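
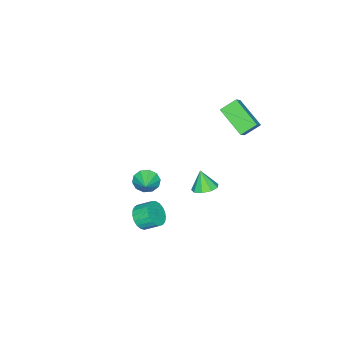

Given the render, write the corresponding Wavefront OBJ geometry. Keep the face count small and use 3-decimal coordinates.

v -4.222 4.262 3.219
v -4.791 2.473 4.204
v -3.57 4.388 3.825
v -4.138 2.599 4.811
v -3.462 3.641 2.529
v -4.03 1.852 3.515
v -2.809 3.767 3.136
v -3.378 1.978 4.121
v -0.917 2.606 -1.016
v -0.461 1.95 -1.201
v -1.143 2.114 0.176
v -0.139 2.35 -0.975
v -0.181 2.869 -0.768
v -0.567 3.266 -0.678
v -1.117 3.354 -0.746
v -1.573 3.092 -0.94
v -1.722 2.603 -1.17
v -1.495 2.115 -1.329
v -0.997 1.857 -1.341
v -2.188 -2.456 -4.198
v -1.649 -2.859 -4.75
v -1.272 -1.884 -3.722
v -1.814 -2.403 -4.982
v -2.121 -1.967 -4.914
v -2.454 -1.718 -4.573
v -2.685 -1.751 -4.089
v -2.726 -2.053 -3.646
v -2.562 -2.51 -3.414
v -2.254 -2.946 -3.482
v -1.921 -3.195 -3.823
v -1.69 -3.161 -4.307
v 2.187 0.261 -2.601
v 2.988 0.29 -2.261
v 2.693 1.148 -1.64
v 1.893 1.119 -1.979
v 3.02 0.508 -2.548
v 2.725 1.367 -1.926
v 2.908 0.684 -2.843
v 2.613 1.542 -2.222
v 2.671 0.786 -3.097
v 2.377 1.645 -2.476
v 2.351 0.798 -3.265
v 2.056 1.656 -2.644
v 2.002 0.717 -3.318
v 1.708 1.575 -2.697
v 1.686 0.557 -3.247
v 1.391 1.415 -2.626
v 1.456 0.346 -3.064
v 1.161 1.204 -2.443
v 1.353 0.12 -2.801
v 1.058 0.978 -2.18
v 1.394 -0.082 -2.504
v 1.099 0.777 -1.882
v 1.572 -0.224 -2.223
v 1.277 0.634 -1.601
v 1.856 -0.283 -2.007
v 1.562 0.576 -1.386
v 2.198 -0.247 -1.894
v 1.904 0.611 -1.273
v 2.538 -0.124 -1.904
v 2.243 0.735 -1.282
v 2.817 0.066 -2.033
v 2.523 0.925 -1.412
f 2 4 1
f 5 2 1
f 1 4 3
f 3 5 1
f 2 8 4
f 6 2 5
f 6 8 2
f 4 8 3
f 7 5 3
f 3 8 7
f 7 6 5
f 8 6 7
f 10 9 12
f 10 12 11
f 12 9 13
f 12 13 11
f 13 9 14
f 13 14 11
f 14 9 15
f 14 15 11
f 15 9 16
f 15 16 11
f 16 9 17
f 16 17 11
f 17 9 18
f 17 18 11
f 18 9 19
f 18 19 11
f 19 9 10
f 19 10 11
f 21 20 23
f 21 23 22
f 23 20 24
f 23 24 22
f 24 20 25
f 24 25 22
f 25 20 26
f 25 26 22
f 26 20 27
f 26 27 22
f 27 20 28
f 27 28 22
f 28 20 29
f 28 29 22
f 29 20 30
f 29 30 22
f 30 20 31
f 30 31 22
f 31 20 21
f 31 21 22
f 33 32 36
f 33 36 34
f 34 36 37
f 34 37 35
f 36 32 38
f 36 38 37
f 37 38 39
f 37 39 35
f 38 32 40
f 38 40 39
f 39 40 41
f 39 41 35
f 40 32 42
f 40 42 41
f 41 42 43
f 41 43 35
f 42 32 44
f 42 44 43
f 43 44 45
f 43 45 35
f 44 32 46
f 44 46 45
f 45 46 47
f 45 47 35
f 46 32 48
f 46 48 47
f 47 48 49
f 47 49 35
f 48 32 50
f 48 50 49
f 49 50 51
f 49 51 35
f 50 32 52
f 50 52 51
f 51 52 53
f 51 53 35
f 52 32 54
f 52 54 53
f 53 54 55
f 53 55 35
f 54 32 56
f 54 56 55
f 55 56 57
f 55 57 35
f 56 32 58
f 56 58 57
f 57 58 59
f 57 59 35
f 58 32 60
f 58 60 59
f 59 60 61
f 59 61 35
f 60 32 62
f 60 62 61
f 61 62 63
f 61 63 35
f 62 32 33
f 62 33 63
f 63 33 34
f 63 34 35



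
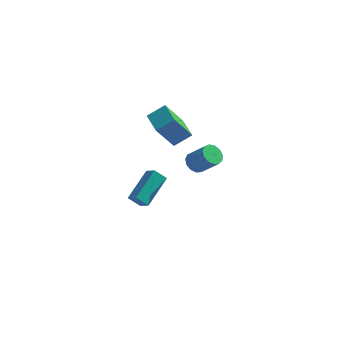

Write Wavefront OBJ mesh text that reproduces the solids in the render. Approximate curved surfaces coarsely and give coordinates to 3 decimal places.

v 0.3 1.415 0.701
v -0.557 0.734 2.434
v -0.462 2.668 0.817
v -1.318 1.987 2.55
v 1.218 1.913 1.35
v 0.362 1.232 3.083
v 0.457 3.166 1.466
v -0.4 2.485 3.199
v 1.004 4.145 -2.959
v 1.496 4.551 -3.292
v 2.549 4.241 -2.114
v 2.056 3.835 -1.781
v 1.292 4.799 -3.044
v 2.344 4.489 -1.866
v 0.996 4.839 -2.77
v 2.049 4.53 -1.592
v 0.703 4.659 -2.555
v 1.756 4.349 -1.377
v 0.505 4.316 -2.468
v 1.558 4.006 -1.29
v 0.466 3.918 -2.538
v 1.518 3.608 -1.36
v 0.597 3.592 -2.741
v 1.65 3.282 -1.563
v 0.857 3.442 -3.013
v 1.91 3.132 -1.835
v 1.164 3.515 -3.268
v 2.217 3.205 -2.09
v 1.42 3.788 -3.425
v 2.473 3.478 -2.247
v 1.544 4.174 -3.434
v 2.597 3.864 -2.256
v -0.602 -4.276 0.997
v 0.036 -2.543 1.888
v -1.141 -3.805 0.468
v -0.503 -2.073 1.358
v 0.043 -4.207 0.402
v 0.681 -2.475 1.292
v -0.496 -3.737 -0.128
v 0.142 -2.004 0.763
f 2 4 1
f 5 2 1
f 1 4 3
f 3 5 1
f 2 8 4
f 6 2 5
f 6 8 2
f 4 8 3
f 7 5 3
f 3 8 7
f 7 6 5
f 8 6 7
f 10 9 13
f 10 13 11
f 11 13 14
f 11 14 12
f 13 9 15
f 13 15 14
f 14 15 16
f 14 16 12
f 15 9 17
f 15 17 16
f 16 17 18
f 16 18 12
f 17 9 19
f 17 19 18
f 18 19 20
f 18 20 12
f 19 9 21
f 19 21 20
f 20 21 22
f 20 22 12
f 21 9 23
f 21 23 22
f 22 23 24
f 22 24 12
f 23 9 25
f 23 25 24
f 24 25 26
f 24 26 12
f 25 9 27
f 25 27 26
f 26 27 28
f 26 28 12
f 27 9 29
f 27 29 28
f 28 29 30
f 28 30 12
f 29 9 31
f 29 31 30
f 30 31 32
f 30 32 12
f 31 9 10
f 31 10 32
f 32 10 11
f 32 11 12
f 34 36 33
f 37 34 33
f 33 36 35
f 35 37 33
f 34 40 36
f 38 34 37
f 38 40 34
f 36 40 35
f 39 37 35
f 35 40 39
f 39 38 37
f 40 38 39



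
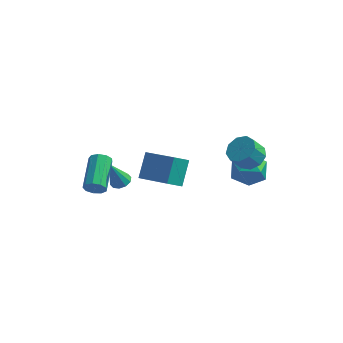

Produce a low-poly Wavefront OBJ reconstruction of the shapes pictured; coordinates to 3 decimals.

v -1.927 1.827 0.482
v -1.563 1.444 0.524
v -2.373 1.553 1.878
v -1.426 1.725 0.622
v -1.481 2.045 0.667
v -1.706 2.281 0.642
v -2.016 2.344 0.555
v -2.292 2.209 0.441
v -2.428 1.928 0.342
v -2.374 1.609 0.297
v -2.148 1.372 0.323
v -1.839 1.309 0.409
v 3.487 4.59 1.287
v 3.978 4.48 0.437
v 3.402 3 1.443
v 3.893 2.89 0.593
v 4.357 3.251 1.388
v 4.409 4.233 1.291
v 2.971 3.247 0.589
v 3.023 4.229 0.492
v 3.659 3.65 0.005
v 4.515 3.653 0.498
v 2.865 3.827 1.382
v 3.721 3.83 1.875
v -2.294 -0.882 2.32
v -2.06 -0.697 1.858
v -2.292 0.988 2.418
v -2.526 0.802 2.88
v -2.432 -0.731 1.809
v -2.663 0.953 2.369
v -2.739 -0.837 2
v -2.97 0.848 2.559
v -2.838 -0.963 2.34
v -3.069 0.721 2.899
v -2.682 -1.052 2.671
v -2.914 0.632 3.23
v -2.345 -1.061 2.838
v -2.577 0.623 3.397
v -1.984 -0.987 2.762
v -2.216 0.698 3.322
v -1.768 -0.863 2.48
v -2 0.821 3.04
v -1.798 -0.749 2.123
v -2.03 0.936 2.683
v 3.841 3.528 2.153
v 4.541 3.387 2.467
v 4.099 3.011 3.282
v 3.399 3.152 2.967
v 4.375 3.876 2.603
v 3.933 3.499 3.417
v 3.959 4.202 2.528
v 3.517 3.825 3.343
v 3.488 4.213 2.278
v 3.046 3.836 3.092
v 3.182 3.903 1.969
v 2.74 3.527 2.783
v 3.185 3.418 1.746
v 2.743 3.042 2.56
v 3.494 2.985 1.713
v 3.052 2.609 2.528
v 3.966 2.806 1.887
v 3.524 2.429 2.701
v 4.379 2.965 2.184
v 3.937 2.588 2.999
v 1.029 -0.839 3.462
v 1.084 0.143 4.458
v -0.53 0.025 2.696
v -0.475 1.007 3.693
v 1.575 -0.327 2.927
v 1.63 0.655 3.924
v 0.016 0.537 2.162
v 0.071 1.519 3.158
f 2 1 4
f 2 4 3
f 4 1 5
f 4 5 3
f 5 1 6
f 5 6 3
f 6 1 7
f 6 7 3
f 7 1 8
f 7 8 3
f 8 1 9
f 8 9 3
f 9 1 10
f 9 10 3
f 10 1 11
f 10 11 3
f 11 1 12
f 11 12 3
f 12 1 2
f 12 2 3
f 13 24 18
f 13 18 14
f 13 14 20
f 13 20 23
f 13 23 24
f 14 18 22
f 18 24 17
f 24 23 15
f 23 20 19
f 20 14 21
f 16 22 17
f 16 17 15
f 16 15 19
f 16 19 21
f 16 21 22
f 17 22 18
f 15 17 24
f 19 15 23
f 21 19 20
f 22 21 14
f 26 25 29
f 26 29 27
f 27 29 30
f 27 30 28
f 29 25 31
f 29 31 30
f 30 31 32
f 30 32 28
f 31 25 33
f 31 33 32
f 32 33 34
f 32 34 28
f 33 25 35
f 33 35 34
f 34 35 36
f 34 36 28
f 35 25 37
f 35 37 36
f 36 37 38
f 36 38 28
f 37 25 39
f 37 39 38
f 38 39 40
f 38 40 28
f 39 25 41
f 39 41 40
f 40 41 42
f 40 42 28
f 41 25 43
f 41 43 42
f 42 43 44
f 42 44 28
f 43 25 26
f 43 26 44
f 44 26 27
f 44 27 28
f 46 45 49
f 46 49 47
f 47 49 50
f 47 50 48
f 49 45 51
f 49 51 50
f 50 51 52
f 50 52 48
f 51 45 53
f 51 53 52
f 52 53 54
f 52 54 48
f 53 45 55
f 53 55 54
f 54 55 56
f 54 56 48
f 55 45 57
f 55 57 56
f 56 57 58
f 56 58 48
f 57 45 59
f 57 59 58
f 58 59 60
f 58 60 48
f 59 45 61
f 59 61 60
f 60 61 62
f 60 62 48
f 61 45 63
f 61 63 62
f 62 63 64
f 62 64 48
f 63 45 46
f 63 46 64
f 64 46 47
f 64 47 48
f 66 68 65
f 69 66 65
f 65 68 67
f 67 69 65
f 66 72 68
f 70 66 69
f 70 72 66
f 68 72 67
f 71 69 67
f 67 72 71
f 71 70 69
f 72 70 71



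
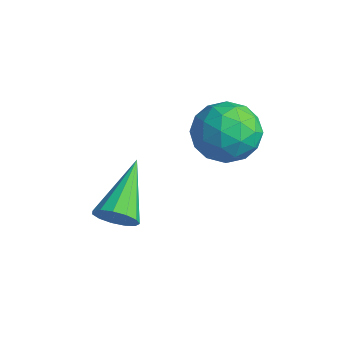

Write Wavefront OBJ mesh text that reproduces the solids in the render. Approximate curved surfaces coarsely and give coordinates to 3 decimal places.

v 0.851 -1.942 -0.134
v 1.416 -1.643 0.067
v -0.251 -0.538 0.874
v 1.321 -1.482 -0.261
v 1.077 -1.466 -0.549
v 0.762 -1.602 -0.705
v 0.474 -1.846 -0.68
v 0.307 -2.12 -0.481
v 0.312 -2.338 -0.173
v 0.488 -2.429 0.148
v 0.78 -2.366 0.379
v 1.094 -2.169 0.447
v 1.331 -1.899 0.331
v 2.117 1.843 2.548
v 2.659 1.267 3.209
v 1.001 0.613 2.391
v 1.543 0.037 3.052
v 1.047 0.876 3.386
v 1.737 1.636 3.483
v 1.923 0.244 2.117
v 2.613 1.004 2.214
v 2.539 0.279 2.942
v 1.998 0.669 3.727
v 1.662 1.211 1.873
v 1.121 1.601 2.658
v 2.486 1.663 2.892
v 1.174 0.217 2.708
v 0.883 0.711 2.904
v 1.201 0.372 3.293
v 1.944 1.88 3.054
v 2.262 1.541 3.442
v 1.315 1.312 3.546
v 1.398 0.339 2.158
v 1.716 0 2.546
v 2.459 1.508 2.307
v 2.777 1.169 2.696
v 2.345 0.568 2.054
v 2.734 0.743 3.124
v 2.078 0.021 3.032
v 2.302 0.142 2.482
v 2.707 0.589 2.539
v 2.416 0.973 3.585
v 1.76 0.25 3.493
v 1.469 0.744 3.689
v 1.874 1.19 3.747
v 2.345 0.392 3.428
v 1.9 1.63 2.107
v 1.244 0.907 2.015
v 1.786 0.69 1.853
v 2.191 1.136 1.911
v 1.582 1.859 2.568
v 0.926 1.137 2.476
v 0.953 1.291 3.061
v 1.358 1.738 3.118
v 1.315 1.488 2.172
f 2 1 4
f 2 4 3
f 4 1 5
f 4 5 3
f 5 1 6
f 5 6 3
f 6 1 7
f 6 7 3
f 7 1 8
f 7 8 3
f 8 1 9
f 8 9 3
f 9 1 10
f 9 10 3
f 10 1 11
f 10 11 3
f 11 1 12
f 11 12 3
f 12 1 13
f 12 13 3
f 13 1 2
f 13 2 3
f 14 51 30
f 51 25 54
f 30 54 19
f 51 54 30
f 14 30 26
f 30 19 31
f 26 31 15
f 30 31 26
f 14 26 35
f 26 15 36
f 35 36 21
f 26 36 35
f 14 35 47
f 35 21 50
f 47 50 24
f 35 50 47
f 14 47 51
f 47 24 55
f 51 55 25
f 47 55 51
f 15 31 42
f 31 19 45
f 42 45 23
f 31 45 42
f 19 54 32
f 54 25 53
f 32 53 18
f 54 53 32
f 25 55 52
f 55 24 48
f 52 48 16
f 55 48 52
f 24 50 49
f 50 21 37
f 49 37 20
f 50 37 49
f 21 36 41
f 36 15 38
f 41 38 22
f 36 38 41
f 17 43 29
f 43 23 44
f 29 44 18
f 43 44 29
f 17 29 27
f 29 18 28
f 27 28 16
f 29 28 27
f 17 27 34
f 27 16 33
f 34 33 20
f 27 33 34
f 17 34 39
f 34 20 40
f 39 40 22
f 34 40 39
f 17 39 43
f 39 22 46
f 43 46 23
f 39 46 43
f 18 44 32
f 44 23 45
f 32 45 19
f 44 45 32
f 16 28 52
f 28 18 53
f 52 53 25
f 28 53 52
f 20 33 49
f 33 16 48
f 49 48 24
f 33 48 49
f 22 40 41
f 40 20 37
f 41 37 21
f 40 37 41
f 23 46 42
f 46 22 38
f 42 38 15
f 46 38 42



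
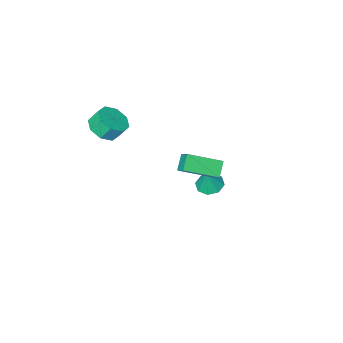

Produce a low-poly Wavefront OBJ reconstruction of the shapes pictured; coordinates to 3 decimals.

v 4.116 -4.145 3.319
v 4.787 -4.687 3.899
v 4.355 -4.298 4.762
v 3.684 -3.755 4.181
v 5.062 -3.964 3.711
v 4.631 -3.575 4.573
v 4.783 -3.347 3.293
v 4.351 -2.958 4.155
v 4.113 -3.197 2.89
v 3.682 -2.808 3.753
v 3.445 -3.602 2.738
v 3.013 -3.213 3.601
v 3.169 -4.325 2.927
v 2.738 -3.936 3.789
v 3.449 -4.942 3.345
v 3.017 -4.553 4.207
v 4.118 -5.092 3.747
v 3.687 -4.703 4.61
v -2.605 -3.572 -4.359
v -1.768 -3.568 -4.629
v -2.175 -3.308 -3.021
v -2.05 -2.958 -4.658
v -2.658 -2.707 -4.512
v -3.235 -2.962 -4.276
v -3.443 -3.575 -4.089
v -3.16 -4.186 -4.06
v -2.552 -4.437 -4.206
v -1.976 -4.181 -4.442
v 1.134 -0.783 2.109
v 1.239 -0.019 2.713
v -0.671 0.095 1.312
v -0.566 0.859 1.916
v 1.726 -0.259 1.344
v 1.831 0.505 1.948
v -0.079 0.619 0.547
v 0.026 1.383 1.151
f 2 1 5
f 2 5 3
f 3 5 6
f 3 6 4
f 5 1 7
f 5 7 6
f 6 7 8
f 6 8 4
f 7 1 9
f 7 9 8
f 8 9 10
f 8 10 4
f 9 1 11
f 9 11 10
f 10 11 12
f 10 12 4
f 11 1 13
f 11 13 12
f 12 13 14
f 12 14 4
f 13 1 15
f 13 15 14
f 14 15 16
f 14 16 4
f 15 1 17
f 15 17 16
f 16 17 18
f 16 18 4
f 17 1 2
f 17 2 18
f 18 2 3
f 18 3 4
f 20 19 22
f 20 22 21
f 22 19 23
f 22 23 21
f 23 19 24
f 23 24 21
f 24 19 25
f 24 25 21
f 25 19 26
f 25 26 21
f 26 19 27
f 26 27 21
f 27 19 28
f 27 28 21
f 28 19 20
f 28 20 21
f 30 32 29
f 33 30 29
f 29 32 31
f 31 33 29
f 30 36 32
f 34 30 33
f 34 36 30
f 32 36 31
f 35 33 31
f 31 36 35
f 35 34 33
f 36 34 35



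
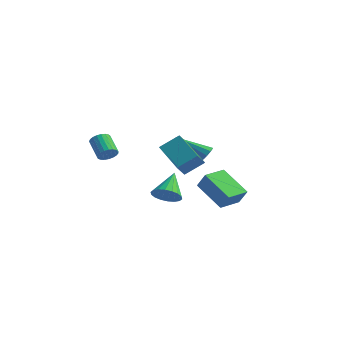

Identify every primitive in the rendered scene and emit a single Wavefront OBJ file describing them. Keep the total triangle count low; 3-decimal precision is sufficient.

v 1.811 -3.961 1.424
v 2.425 -3.141 2.157
v 1.798 -3.403 0.81
v 2.412 -2.583 1.543
v 3.688 -4.717 0.697
v 4.302 -3.897 1.43
v 3.675 -4.159 0.083
v 4.289 -3.339 0.816
v -3.046 -2.631 -0.664
v -2.656 -2.373 -0.304
v -3.644 -1.952 0.464
v -4.034 -2.209 0.104
v -2.704 -2.193 -0.464
v -3.692 -1.772 0.304
v -2.811 -2.089 -0.659
v -3.799 -1.668 0.109
v -2.959 -2.079 -0.855
v -3.947 -1.658 -0.086
v -3.122 -2.164 -1.017
v -4.109 -1.743 -0.249
v -3.272 -2.33 -1.119
v -4.259 -1.909 -0.351
v -3.383 -2.548 -1.142
v -4.37 -2.126 -0.374
v -3.435 -2.78 -1.082
v -4.422 -2.358 -0.314
v -3.421 -2.986 -0.95
v -4.408 -2.565 -0.182
v -3.341 -3.131 -0.769
v -4.329 -2.709 -0.001
v -3.211 -3.189 -0.569
v -4.198 -2.768 0.199
v -3.052 -3.151 -0.386
v -4.039 -2.73 0.382
v -2.892 -3.023 -0.251
v -3.88 -2.602 0.517
v -2.759 -2.827 -0.187
v -3.747 -2.406 0.581
v -2.676 -2.597 -0.206
v -3.663 -2.176 0.562
v -0.66 -0.718 -3.571
v 0.131 -0.687 -3.236
v -1.2 0.518 -2.409
v 0.145 -0.422 -3.512
v -0.001 -0.215 -3.799
v -0.277 -0.108 -4.041
v -0.629 -0.122 -4.19
v -0.988 -0.254 -4.217
v -1.281 -0.477 -4.115
v -1.452 -0.749 -3.906
v -1.465 -1.014 -3.63
v -1.32 -1.22 -3.343
v -1.043 -1.327 -3.101
v -0.691 -1.314 -2.952
v -0.333 -1.182 -2.925
v -0.039 -0.958 -3.027
v 0.803 1.943 -4.873
v -0.952 2.049 -3.725
v 0.896 3.36 -4.861
v -0.859 3.465 -3.712
v 1.419 1.895 -3.928
v -0.336 2 -2.779
v 1.512 3.311 -3.915
v -0.243 3.417 -2.767
v 1.445 0.14 -0.259
v 1.747 -0.254 -0.201
v 0.035 -0.78 0.839
v 1.798 -0.029 0.052
v 1.683 0.275 0.159
v 1.457 0.515 0.071
v 1.225 0.58 -0.172
v 1.096 0.439 -0.456
v 1.13 0.158 -0.648
v 1.312 -0.132 -0.658
v 1.555 -0.294 -0.481
f 2 4 1
f 5 2 1
f 1 4 3
f 3 5 1
f 2 8 4
f 6 2 5
f 6 8 2
f 4 8 3
f 7 5 3
f 3 8 7
f 7 6 5
f 8 6 7
f 10 9 13
f 10 13 11
f 11 13 14
f 11 14 12
f 13 9 15
f 13 15 14
f 14 15 16
f 14 16 12
f 15 9 17
f 15 17 16
f 16 17 18
f 16 18 12
f 17 9 19
f 17 19 18
f 18 19 20
f 18 20 12
f 19 9 21
f 19 21 20
f 20 21 22
f 20 22 12
f 21 9 23
f 21 23 22
f 22 23 24
f 22 24 12
f 23 9 25
f 23 25 24
f 24 25 26
f 24 26 12
f 25 9 27
f 25 27 26
f 26 27 28
f 26 28 12
f 27 9 29
f 27 29 28
f 28 29 30
f 28 30 12
f 29 9 31
f 29 31 30
f 30 31 32
f 30 32 12
f 31 9 33
f 31 33 32
f 32 33 34
f 32 34 12
f 33 9 35
f 33 35 34
f 34 35 36
f 34 36 12
f 35 9 37
f 35 37 36
f 36 37 38
f 36 38 12
f 37 9 39
f 37 39 38
f 38 39 40
f 38 40 12
f 39 9 10
f 39 10 40
f 40 10 11
f 40 11 12
f 42 41 44
f 42 44 43
f 44 41 45
f 44 45 43
f 45 41 46
f 45 46 43
f 46 41 47
f 46 47 43
f 47 41 48
f 47 48 43
f 48 41 49
f 48 49 43
f 49 41 50
f 49 50 43
f 50 41 51
f 50 51 43
f 51 41 52
f 51 52 43
f 52 41 53
f 52 53 43
f 53 41 54
f 53 54 43
f 54 41 55
f 54 55 43
f 55 41 56
f 55 56 43
f 56 41 42
f 56 42 43
f 58 60 57
f 61 58 57
f 57 60 59
f 59 61 57
f 58 64 60
f 62 58 61
f 62 64 58
f 60 64 59
f 63 61 59
f 59 64 63
f 63 62 61
f 64 62 63
f 66 65 68
f 66 68 67
f 68 65 69
f 68 69 67
f 69 65 70
f 69 70 67
f 70 65 71
f 70 71 67
f 71 65 72
f 71 72 67
f 72 65 73
f 72 73 67
f 73 65 74
f 73 74 67
f 74 65 75
f 74 75 67
f 75 65 66
f 75 66 67



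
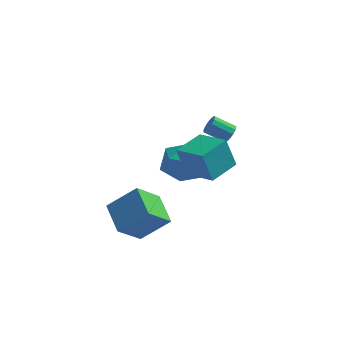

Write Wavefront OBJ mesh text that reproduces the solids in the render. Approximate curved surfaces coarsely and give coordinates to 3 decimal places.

v -0.329 1.003 0.918
v -0.084 0.884 1.361
v -1.086 0.918 1.925
v -1.331 1.037 1.482
v -0.084 1.177 1.343
v -1.086 1.21 1.907
v -0.162 1.414 1.19
v -1.164 1.448 1.754
v -0.293 1.521 0.951
v -1.295 1.555 1.514
v -0.436 1.464 0.701
v -1.438 1.497 1.265
v -0.544 1.26 0.52
v -1.546 1.294 1.084
v -0.585 0.975 0.466
v -1.586 1.009 1.03
v -0.544 0.699 0.555
v -1.545 0.732 1.119
v -0.435 0.519 0.76
v -1.436 0.553 1.323
v -0.292 0.493 1.014
v -1.294 0.527 1.578
v -0.161 0.629 1.238
v -1.163 0.663 1.802
v -0.316 -5.085 2.78
v -0.807 -4.919 4.23
v -1.588 -4.161 2.245
v -2.078 -3.996 3.695
v 0.538 -3.824 2.925
v 0.048 -3.659 4.375
v -0.733 -2.901 2.39
v -1.224 -2.735 3.84
v -1.91 -1.24 1.671
v -0.98 -1.975 1.75
v -3.02 -2.705 1.11
v -2.09 -3.44 1.189
v -2.566 -2.975 2.174
v -1.88 -2.07 2.521
v -2.12 -2.61 0.339
v -1.434 -1.705 0.686
v -1.11 -2.822 0.928
v -1.385 -3.048 2.061
v -2.615 -1.632 0.799
v -2.89 -1.858 1.932
v -4.644 -4.518 -1.924
v -3.298 -4.17 -0.765
v -5.412 -3.124 -1.452
v -4.066 -2.776 -0.292
v -3.774 -3.604 -3.208
v -2.428 -3.256 -2.048
v -4.542 -2.21 -2.735
v -3.196 -1.862 -1.576
f 2 1 5
f 2 5 3
f 3 5 6
f 3 6 4
f 5 1 7
f 5 7 6
f 6 7 8
f 6 8 4
f 7 1 9
f 7 9 8
f 8 9 10
f 8 10 4
f 9 1 11
f 9 11 10
f 10 11 12
f 10 12 4
f 11 1 13
f 11 13 12
f 12 13 14
f 12 14 4
f 13 1 15
f 13 15 14
f 14 15 16
f 14 16 4
f 15 1 17
f 15 17 16
f 16 17 18
f 16 18 4
f 17 1 19
f 17 19 18
f 18 19 20
f 18 20 4
f 19 1 21
f 19 21 20
f 20 21 22
f 20 22 4
f 21 1 23
f 21 23 22
f 22 23 24
f 22 24 4
f 23 1 2
f 23 2 24
f 24 2 3
f 24 3 4
f 26 28 25
f 29 26 25
f 25 28 27
f 27 29 25
f 26 32 28
f 30 26 29
f 30 32 26
f 28 32 27
f 31 29 27
f 27 32 31
f 31 30 29
f 32 30 31
f 33 44 38
f 33 38 34
f 33 34 40
f 33 40 43
f 33 43 44
f 34 38 42
f 38 44 37
f 44 43 35
f 43 40 39
f 40 34 41
f 36 42 37
f 36 37 35
f 36 35 39
f 36 39 41
f 36 41 42
f 37 42 38
f 35 37 44
f 39 35 43
f 41 39 40
f 42 41 34
f 46 48 45
f 49 46 45
f 45 48 47
f 47 49 45
f 46 52 48
f 50 46 49
f 50 52 46
f 48 52 47
f 51 49 47
f 47 52 51
f 51 50 49
f 52 50 51



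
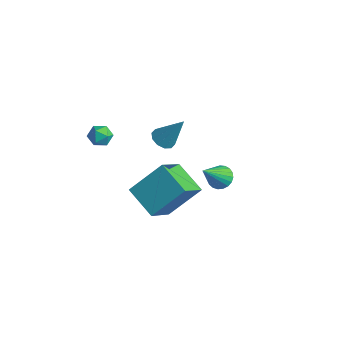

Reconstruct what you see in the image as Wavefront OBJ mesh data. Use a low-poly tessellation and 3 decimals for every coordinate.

v 1.843 4.169 -3.935
v 2.19 3.746 -4.373
v 2.097 2.851 -2.465
v 2.404 3.91 -4.264
v 2.522 4.118 -4.098
v 2.523 4.334 -3.904
v 2.406 4.523 -3.715
v 2.191 4.649 -3.564
v 1.917 4.693 -3.478
v 1.63 4.646 -3.47
v 1.38 4.517 -3.543
v 1.209 4.327 -3.684
v 1.149 4.11 -3.868
v 1.209 3.903 -4.064
v 1.378 3.742 -4.237
v 1.628 3.654 -4.358
v 1.915 3.656 -4.407
v 1.071 -2.08 2.742
v 1.71 -2.046 2.706
v 1.13 -3.114 2.814
v 1.769 -3.08 2.778
v 1.465 -2.862 3.299
v 1.429 -2.223 3.255
v 1.411 -2.937 2.265
v 1.375 -2.298 2.221
v 1.921 -2.576 2.412
v 1.954 -2.53 3.05
v 0.886 -2.63 2.47
v 0.919 -2.584 3.108
v 2.185 -1.587 -1.268
v 2.813 -0.126 0.223
v 1.643 -0.169 -2.428
v 2.271 1.292 -0.937
v 3.849 -1.552 -2.003
v 4.477 -0.091 -0.512
v 3.307 -0.134 -3.163
v 3.935 1.327 -1.672
v 2.047 0.534 1.252
v 2.618 0.558 0.943
v 2.833 1.126 2.748
v 2.436 0.914 0.897
v 2.106 1.124 0.987
v 1.753 1.109 1.179
v 1.513 0.874 1.399
v 1.476 0.509 1.562
v 1.657 0.154 1.608
v 1.988 -0.057 1.518
v 2.34 -0.041 1.326
v 2.581 0.193 1.106
f 2 1 4
f 2 4 3
f 4 1 5
f 4 5 3
f 5 1 6
f 5 6 3
f 6 1 7
f 6 7 3
f 7 1 8
f 7 8 3
f 8 1 9
f 8 9 3
f 9 1 10
f 9 10 3
f 10 1 11
f 10 11 3
f 11 1 12
f 11 12 3
f 12 1 13
f 12 13 3
f 13 1 14
f 13 14 3
f 14 1 15
f 14 15 3
f 15 1 16
f 15 16 3
f 16 1 17
f 16 17 3
f 17 1 2
f 17 2 3
f 18 29 23
f 18 23 19
f 18 19 25
f 18 25 28
f 18 28 29
f 19 23 27
f 23 29 22
f 29 28 20
f 28 25 24
f 25 19 26
f 21 27 22
f 21 22 20
f 21 20 24
f 21 24 26
f 21 26 27
f 22 27 23
f 20 22 29
f 24 20 28
f 26 24 25
f 27 26 19
f 31 33 30
f 34 31 30
f 30 33 32
f 32 34 30
f 31 37 33
f 35 31 34
f 35 37 31
f 33 37 32
f 36 34 32
f 32 37 36
f 36 35 34
f 37 35 36
f 39 38 41
f 39 41 40
f 41 38 42
f 41 42 40
f 42 38 43
f 42 43 40
f 43 38 44
f 43 44 40
f 44 38 45
f 44 45 40
f 45 38 46
f 45 46 40
f 46 38 47
f 46 47 40
f 47 38 48
f 47 48 40
f 48 38 49
f 48 49 40
f 49 38 39
f 49 39 40



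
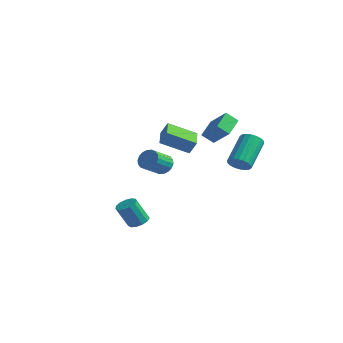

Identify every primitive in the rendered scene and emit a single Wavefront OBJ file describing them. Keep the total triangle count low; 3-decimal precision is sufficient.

v 3.766 1.242 0.195
v 4.088 1.72 -0.237
v 3.555 3.316 1.133
v 3.234 2.838 1.565
v 3.788 1.715 -0.348
v 3.255 3.311 1.022
v 3.483 1.616 -0.351
v 2.95 3.212 1.019
v 3.234 1.443 -0.246
v 2.701 3.039 1.124
v 3.091 1.23 -0.054
v 2.558 2.827 1.316
v 3.082 1.02 0.187
v 2.549 2.616 1.557
v 3.208 0.853 0.43
v 2.675 2.45 1.8
v 3.445 0.764 0.627
v 2.912 2.36 1.997
v 3.745 0.769 0.738
v 3.212 2.365 2.108
v 4.05 0.868 0.741
v 3.517 2.464 2.111
v 4.299 1.041 0.636
v 3.766 2.637 2.006
v 4.442 1.253 0.444
v 3.909 2.85 1.814
v 4.451 1.464 0.203
v 3.918 3.06 1.573
v 4.325 1.63 -0.04
v 3.792 3.227 1.33
v 0.507 -3.333 -3.808
v 0.878 -3.858 -3.958
v 0.543 -4.492 -2.561
v 0.173 -3.967 -2.412
v 1.104 -3.614 -3.793
v 0.77 -4.248 -2.396
v 1.141 -3.281 -3.633
v 0.807 -3.915 -2.236
v 0.977 -2.964 -3.528
v 0.643 -3.598 -2.131
v 0.664 -2.764 -3.513
v 0.329 -3.398 -2.116
v 0.301 -2.745 -3.591
v -0.034 -3.379 -2.194
v 0.003 -2.913 -3.738
v -0.331 -3.547 -2.342
v -0.134 -3.214 -3.908
v -0.469 -3.848 -2.511
v -0.068 -3.553 -4.046
v -0.403 -4.187 -2.649
v 0.181 -3.822 -4.108
v -0.154 -4.456 -2.712
v 0.533 -3.936 -4.076
v 0.199 -4.57 -2.679
v -0.933 -0.029 -0.681
v -0.242 0.102 -0.485
v -0.216 -1.121 0.237
v -0.907 -1.251 0.041
v -0.413 0.24 -0.245
v -0.386 -0.983 0.477
v -0.686 0.325 -0.092
v -0.66 -0.898 0.63
v -1.009 0.339 -0.055
v -0.982 -0.883 0.667
v -1.316 0.281 -0.142
v -1.29 -0.942 0.58
v -1.548 0.161 -0.336
v -1.521 -1.061 0.386
v -1.658 0.004 -0.598
v -1.631 -1.218 0.123
v -1.624 -0.159 -0.877
v -1.598 -1.382 -0.155
v -1.454 -0.297 -1.117
v -1.427 -1.52 -0.395
v -1.18 -0.382 -1.27
v -1.154 -1.605 -0.548
v -0.858 -0.397 -1.307
v -0.831 -1.619 -0.585
v -0.55 -0.338 -1.22
v -0.524 -1.561 -0.498
v -0.319 -0.219 -1.026
v -0.292 -1.441 -0.304
v -0.209 -0.062 -0.763
v -0.182 -1.284 -0.042
v -3.523 2.236 -0.161
v -3.108 2.424 0.684
v -4.613 3.388 0.119
v -4.198 3.576 0.963
v -2.362 3.544 -1.023
v -1.947 3.732 -0.179
v -3.452 4.696 -0.744
v -3.037 4.884 0.101
v -0.072 3.205 0.449
v -0.571 2.703 1.052
v -0.538 4.449 1.102
v -1.037 3.947 1.705
v 1.197 3.153 1.455
v 0.698 2.651 2.058
v 0.731 4.397 2.108
v 0.232 3.895 2.711
f 2 1 5
f 2 5 3
f 3 5 6
f 3 6 4
f 5 1 7
f 5 7 6
f 6 7 8
f 6 8 4
f 7 1 9
f 7 9 8
f 8 9 10
f 8 10 4
f 9 1 11
f 9 11 10
f 10 11 12
f 10 12 4
f 11 1 13
f 11 13 12
f 12 13 14
f 12 14 4
f 13 1 15
f 13 15 14
f 14 15 16
f 14 16 4
f 15 1 17
f 15 17 16
f 16 17 18
f 16 18 4
f 17 1 19
f 17 19 18
f 18 19 20
f 18 20 4
f 19 1 21
f 19 21 20
f 20 21 22
f 20 22 4
f 21 1 23
f 21 23 22
f 22 23 24
f 22 24 4
f 23 1 25
f 23 25 24
f 24 25 26
f 24 26 4
f 25 1 27
f 25 27 26
f 26 27 28
f 26 28 4
f 27 1 29
f 27 29 28
f 28 29 30
f 28 30 4
f 29 1 2
f 29 2 30
f 30 2 3
f 30 3 4
f 32 31 35
f 32 35 33
f 33 35 36
f 33 36 34
f 35 31 37
f 35 37 36
f 36 37 38
f 36 38 34
f 37 31 39
f 37 39 38
f 38 39 40
f 38 40 34
f 39 31 41
f 39 41 40
f 40 41 42
f 40 42 34
f 41 31 43
f 41 43 42
f 42 43 44
f 42 44 34
f 43 31 45
f 43 45 44
f 44 45 46
f 44 46 34
f 45 31 47
f 45 47 46
f 46 47 48
f 46 48 34
f 47 31 49
f 47 49 48
f 48 49 50
f 48 50 34
f 49 31 51
f 49 51 50
f 50 51 52
f 50 52 34
f 51 31 53
f 51 53 52
f 52 53 54
f 52 54 34
f 53 31 32
f 53 32 54
f 54 32 33
f 54 33 34
f 56 55 59
f 56 59 57
f 57 59 60
f 57 60 58
f 59 55 61
f 59 61 60
f 60 61 62
f 60 62 58
f 61 55 63
f 61 63 62
f 62 63 64
f 62 64 58
f 63 55 65
f 63 65 64
f 64 65 66
f 64 66 58
f 65 55 67
f 65 67 66
f 66 67 68
f 66 68 58
f 67 55 69
f 67 69 68
f 68 69 70
f 68 70 58
f 69 55 71
f 69 71 70
f 70 71 72
f 70 72 58
f 71 55 73
f 71 73 72
f 72 73 74
f 72 74 58
f 73 55 75
f 73 75 74
f 74 75 76
f 74 76 58
f 75 55 77
f 75 77 76
f 76 77 78
f 76 78 58
f 77 55 79
f 77 79 78
f 78 79 80
f 78 80 58
f 79 55 81
f 79 81 80
f 80 81 82
f 80 82 58
f 81 55 83
f 81 83 82
f 82 83 84
f 82 84 58
f 83 55 56
f 83 56 84
f 84 56 57
f 84 57 58
f 86 88 85
f 89 86 85
f 85 88 87
f 87 89 85
f 86 92 88
f 90 86 89
f 90 92 86
f 88 92 87
f 91 89 87
f 87 92 91
f 91 90 89
f 92 90 91
f 94 96 93
f 97 94 93
f 93 96 95
f 95 97 93
f 94 100 96
f 98 94 97
f 98 100 94
f 96 100 95
f 99 97 95
f 95 100 99
f 99 98 97
f 100 98 99



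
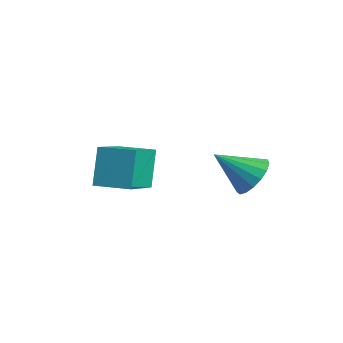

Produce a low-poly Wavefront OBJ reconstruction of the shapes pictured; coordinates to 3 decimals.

v 4.202 -0.261 -2.067
v 4.772 -0.249 -1.506
v 3.278 -1.059 -1.113
v 4.569 0.068 -1.437
v 4.282 0.31 -1.512
v 3.977 0.421 -1.715
v 3.723 0.376 -1.998
v 3.579 0.185 -2.297
v 3.578 -0.108 -2.544
v 3.72 -0.436 -2.681
v 3.972 -0.724 -2.677
v 4.277 -0.906 -2.534
v 4.565 -0.94 -2.284
v 4.77 -0.819 -1.984
v 4.844 -0.569 -1.703
v 1.084 -3.242 -2.523
v 1.785 -4.728 -1.491
v 0.634 -2.611 -1.309
v 1.335 -4.097 -0.277
v 2.165 -2.663 -2.423
v 2.866 -4.149 -1.391
v 1.715 -2.032 -1.209
v 2.416 -3.518 -0.177
f 2 1 4
f 2 4 3
f 4 1 5
f 4 5 3
f 5 1 6
f 5 6 3
f 6 1 7
f 6 7 3
f 7 1 8
f 7 8 3
f 8 1 9
f 8 9 3
f 9 1 10
f 9 10 3
f 10 1 11
f 10 11 3
f 11 1 12
f 11 12 3
f 12 1 13
f 12 13 3
f 13 1 14
f 13 14 3
f 14 1 15
f 14 15 3
f 15 1 2
f 15 2 3
f 17 19 16
f 20 17 16
f 16 19 18
f 18 20 16
f 17 23 19
f 21 17 20
f 21 23 17
f 19 23 18
f 22 20 18
f 18 23 22
f 22 21 20
f 23 21 22



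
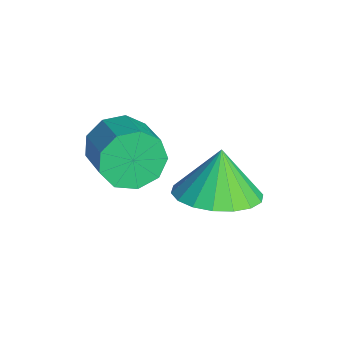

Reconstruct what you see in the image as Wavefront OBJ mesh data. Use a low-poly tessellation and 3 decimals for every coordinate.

v 2.925 1.572 -1.274
v 3.809 1.227 -0.847
v 2.455 1.788 -0.126
v 3.889 1.68 -0.9
v 3.779 2.111 -1.026
v 3.5 2.436 -1.201
v 3.107 2.589 -1.391
v 2.677 2.541 -1.558
v 2.297 2.301 -1.669
v 2.042 1.917 -1.701
v 1.961 1.464 -1.649
v 2.072 1.032 -1.523
v 2.351 0.708 -1.347
v 2.744 0.555 -1.157
v 3.173 0.603 -0.99
v 3.553 0.843 -0.88
v 1.471 -0.349 -0.38
v 1.767 -0.846 -0.933
v 2.865 -0.748 -0.433
v 2.569 -0.251 0.12
v 1.801 -0.329 -1.108
v 2.899 -0.231 -0.609
v 1.681 0.179 -0.943
v 2.778 0.277 -0.444
v 1.462 0.44 -0.514
v 2.56 0.537 -0.015
v 1.248 0.331 -0.023
v 2.346 0.429 0.477
v 1.138 -0.095 0.302
v 2.236 0.002 0.802
v 1.184 -0.64 0.308
v 2.282 -0.543 0.807
v 1.364 -1.049 -0.008
v 2.462 -0.952 0.491
v 1.594 -1.13 -0.498
v 2.692 -1.033 0.001
f 2 1 4
f 2 4 3
f 4 1 5
f 4 5 3
f 5 1 6
f 5 6 3
f 6 1 7
f 6 7 3
f 7 1 8
f 7 8 3
f 8 1 9
f 8 9 3
f 9 1 10
f 9 10 3
f 10 1 11
f 10 11 3
f 11 1 12
f 11 12 3
f 12 1 13
f 12 13 3
f 13 1 14
f 13 14 3
f 14 1 15
f 14 15 3
f 15 1 16
f 15 16 3
f 16 1 2
f 16 2 3
f 18 17 21
f 18 21 19
f 19 21 22
f 19 22 20
f 21 17 23
f 21 23 22
f 22 23 24
f 22 24 20
f 23 17 25
f 23 25 24
f 24 25 26
f 24 26 20
f 25 17 27
f 25 27 26
f 26 27 28
f 26 28 20
f 27 17 29
f 27 29 28
f 28 29 30
f 28 30 20
f 29 17 31
f 29 31 30
f 30 31 32
f 30 32 20
f 31 17 33
f 31 33 32
f 32 33 34
f 32 34 20
f 33 17 35
f 33 35 34
f 34 35 36
f 34 36 20
f 35 17 18
f 35 18 36
f 36 18 19
f 36 19 20



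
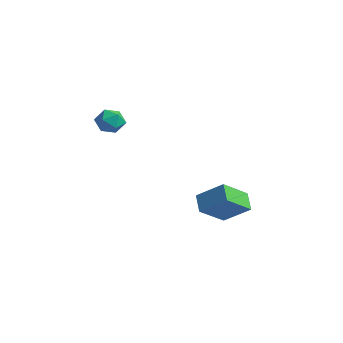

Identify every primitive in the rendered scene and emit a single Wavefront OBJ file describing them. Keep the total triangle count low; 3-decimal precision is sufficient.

v -1.338 3.141 -3.952
v -1.208 1.372 -2.791
v 0.029 3.965 -2.85
v 0.16 2.195 -1.689
v -0.42 2.685 -4.751
v -0.289 0.915 -3.59
v 0.948 3.508 -3.649
v 1.078 1.739 -2.488
v -2.677 -2.736 3.12
v -1.806 -2.783 3.359
v -2.874 -4.117 3.561
v -2.003 -4.164 3.8
v -2.572 -3.638 4.266
v -2.45 -2.785 3.994
v -2.23 -4.115 2.926
v -2.108 -3.262 2.654
v -1.53 -3.636 3.24
v -1.741 -3.341 4.068
v -2.939 -3.559 2.852
v -3.15 -3.264 3.68
f 2 4 1
f 5 2 1
f 1 4 3
f 3 5 1
f 2 8 4
f 6 2 5
f 6 8 2
f 4 8 3
f 7 5 3
f 3 8 7
f 7 6 5
f 8 6 7
f 9 20 14
f 9 14 10
f 9 10 16
f 9 16 19
f 9 19 20
f 10 14 18
f 14 20 13
f 20 19 11
f 19 16 15
f 16 10 17
f 12 18 13
f 12 13 11
f 12 11 15
f 12 15 17
f 12 17 18
f 13 18 14
f 11 13 20
f 15 11 19
f 17 15 16
f 18 17 10



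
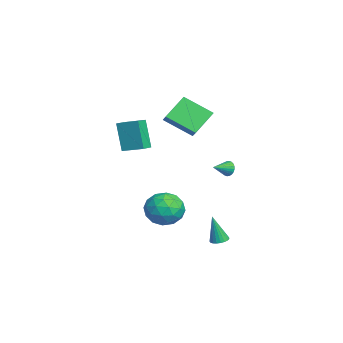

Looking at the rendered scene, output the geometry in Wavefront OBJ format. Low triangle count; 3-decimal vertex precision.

v 1.208 -1.553 -0.944
v 1.698 -1.025 -0.012
v 2.822 -1.315 -1.928
v 3.312 -0.787 -0.996
v 3.074 -1.94 -0.962
v 2.076 -2.087 -0.354
v 2.444 -0.253 -1.586
v 1.446 -0.4 -0.978
v 2.462 -0.222 -0.409
v 2.851 -1.264 -0.023
v 1.669 -1.076 -1.917
v 2.058 -2.118 -1.531
v 1.311 -1.31 -0.392
v 3.209 -1.03 -1.548
v 3.069 -1.707 -1.528
v 3.357 -1.397 -0.98
v 1.533 -1.934 -0.593
v 1.821 -1.624 -0.045
v 2.63 -2.161 -0.603
v 2.699 -0.716 -1.895
v 2.987 -0.406 -1.347
v 1.163 -0.943 -0.96
v 1.451 -0.633 -0.412
v 1.89 -0.179 -1.337
v 2.048 -0.528 -0.077
v 2.997 -0.387 -0.655
v 2.487 -0.074 -1.002
v 1.9 -0.16 -0.645
v 2.277 -1.14 0.149
v 3.226 -1 -0.429
v 3.085 -1.678 -0.408
v 2.499 -1.764 -0.051
v 2.726 -0.668 -0.084
v 1.294 -1.34 -1.511
v 2.243 -1.2 -2.089
v 2.021 -0.576 -1.889
v 1.435 -0.662 -1.532
v 1.523 -1.953 -1.285
v 2.472 -1.812 -1.863
v 2.62 -2.18 -1.295
v 2.033 -2.266 -0.938
v 1.794 -1.672 -1.856
v 0.192 2.401 1.061
v 0.352 2.668 1.49
v 0.728 1.539 1.399
v 0.175 2.585 1.558
v 0.001 2.474 1.55
v -0.144 2.352 1.468
v -0.238 2.237 1.323
v -0.266 2.147 1.139
v -0.225 2.097 0.943
v -0.12 2.092 0.765
v 0.033 2.135 0.632
v 0.21 2.218 0.564
v 0.384 2.329 0.572
v 0.529 2.451 0.655
v 0.623 2.566 0.799
v 0.651 2.655 0.983
v 0.609 2.706 1.179
v 0.504 2.711 1.358
v -3.425 -2.744 1.223
v -4.055 -3.015 3.091
v -2.792 -1.579 1.605
v -3.422 -1.85 3.473
v -2.678 -3.21 1.407
v -3.308 -3.481 3.275
v -2.045 -2.045 1.789
v -2.675 -2.316 3.657
v 3.85 1.614 -2.628
v 4.322 1.844 -2.558
v 3.79 1.226 -0.932
v 4.184 2.012 -2.525
v 3.987 2.111 -2.509
v 3.768 2.125 -2.514
v 3.562 2.049 -2.538
v 3.406 1.899 -2.578
v 3.327 1.699 -2.627
v 3.338 1.484 -2.675
v 3.438 1.292 -2.716
v 3.609 1.155 -2.741
v 3.821 1.098 -2.746
v 4.039 1.13 -2.732
v 4.224 1.245 -2.699
v 4.344 1.424 -2.654
v 4.379 1.636 -2.604
v -3.749 -0.869 3.33
v -4.681 0.202 4.485
v -3.235 0.753 2.242
v -4.167 1.824 3.396
v -2.993 -0.764 3.844
v -3.925 0.307 4.998
v -2.479 0.858 2.755
v -3.411 1.929 3.91
f 1 38 17
f 38 12 41
f 17 41 6
f 38 41 17
f 1 17 13
f 17 6 18
f 13 18 2
f 17 18 13
f 1 13 22
f 13 2 23
f 22 23 8
f 13 23 22
f 1 22 34
f 22 8 37
f 34 37 11
f 22 37 34
f 1 34 38
f 34 11 42
f 38 42 12
f 34 42 38
f 2 18 29
f 18 6 32
f 29 32 10
f 18 32 29
f 6 41 19
f 41 12 40
f 19 40 5
f 41 40 19
f 12 42 39
f 42 11 35
f 39 35 3
f 42 35 39
f 11 37 36
f 37 8 24
f 36 24 7
f 37 24 36
f 8 23 28
f 23 2 25
f 28 25 9
f 23 25 28
f 4 30 16
f 30 10 31
f 16 31 5
f 30 31 16
f 4 16 14
f 16 5 15
f 14 15 3
f 16 15 14
f 4 14 21
f 14 3 20
f 21 20 7
f 14 20 21
f 4 21 26
f 21 7 27
f 26 27 9
f 21 27 26
f 4 26 30
f 26 9 33
f 30 33 10
f 26 33 30
f 5 31 19
f 31 10 32
f 19 32 6
f 31 32 19
f 3 15 39
f 15 5 40
f 39 40 12
f 15 40 39
f 7 20 36
f 20 3 35
f 36 35 11
f 20 35 36
f 9 27 28
f 27 7 24
f 28 24 8
f 27 24 28
f 10 33 29
f 33 9 25
f 29 25 2
f 33 25 29
f 44 43 46
f 44 46 45
f 46 43 47
f 46 47 45
f 47 43 48
f 47 48 45
f 48 43 49
f 48 49 45
f 49 43 50
f 49 50 45
f 50 43 51
f 50 51 45
f 51 43 52
f 51 52 45
f 52 43 53
f 52 53 45
f 53 43 54
f 53 54 45
f 54 43 55
f 54 55 45
f 55 43 56
f 55 56 45
f 56 43 57
f 56 57 45
f 57 43 58
f 57 58 45
f 58 43 59
f 58 59 45
f 59 43 60
f 59 60 45
f 60 43 44
f 60 44 45
f 62 64 61
f 65 62 61
f 61 64 63
f 63 65 61
f 62 68 64
f 66 62 65
f 66 68 62
f 64 68 63
f 67 65 63
f 63 68 67
f 67 66 65
f 68 66 67
f 70 69 72
f 70 72 71
f 72 69 73
f 72 73 71
f 73 69 74
f 73 74 71
f 74 69 75
f 74 75 71
f 75 69 76
f 75 76 71
f 76 69 77
f 76 77 71
f 77 69 78
f 77 78 71
f 78 69 79
f 78 79 71
f 79 69 80
f 79 80 71
f 80 69 81
f 80 81 71
f 81 69 82
f 81 82 71
f 82 69 83
f 82 83 71
f 83 69 84
f 83 84 71
f 84 69 85
f 84 85 71
f 85 69 70
f 85 70 71
f 87 89 86
f 90 87 86
f 86 89 88
f 88 90 86
f 87 93 89
f 91 87 90
f 91 93 87
f 89 93 88
f 92 90 88
f 88 93 92
f 92 91 90
f 93 91 92



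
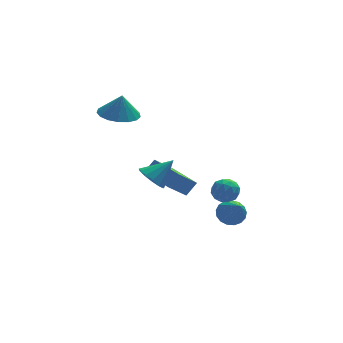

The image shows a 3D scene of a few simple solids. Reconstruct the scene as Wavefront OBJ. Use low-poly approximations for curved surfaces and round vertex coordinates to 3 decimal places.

v 1.889 -3.316 -1.255
v 2.388 -2.985 -1.625
v 2.692 -3.835 -0.635
v 3.191 -3.504 -1.005
v 2.779 -3.139 -0.565
v 2.282 -2.819 -0.949
v 2.798 -4.001 -1.311
v 2.301 -3.681 -1.695
v 2.95 -3.409 -1.66
v 2.938 -2.876 -1.199
v 2.142 -3.944 -1.061
v 2.13 -3.411 -0.6
v 2.068 -3.105 -1.495
v 3.012 -3.715 -0.765
v 2.769 -3.501 -0.507
v 3.063 -3.306 -0.725
v 2.006 -3.007 -1.097
v 2.299 -2.813 -1.315
v 2.529 -2.903 -0.692
v 2.781 -4.007 -0.945
v 3.074 -3.813 -1.163
v 2.017 -3.514 -1.535
v 2.311 -3.319 -1.753
v 2.551 -3.917 -1.568
v 2.692 -3.159 -1.732
v 3.164 -3.464 -1.368
v 2.933 -3.757 -1.548
v 2.641 -3.568 -1.773
v 2.685 -2.846 -1.462
v 3.157 -3.151 -1.097
v 2.915 -2.937 -0.839
v 2.623 -2.748 -1.064
v 3.015 -3.095 -1.482
v 1.923 -3.669 -1.163
v 2.395 -3.974 -0.798
v 2.457 -4.072 -1.196
v 2.165 -3.883 -1.421
v 1.916 -3.356 -0.892
v 2.388 -3.661 -0.528
v 2.439 -3.252 -0.487
v 2.147 -3.063 -0.712
v 2.065 -3.725 -0.778
v 0.006 0.864 -2.549
v 0.574 0.668 -3.122
v 1.094 1.036 -1.531
v 0.52 1.132 -3.143
v 0.303 1.511 -2.976
v -0.008 1.685 -2.673
v -0.315 1.597 -2.331
v -0.52 1.277 -2.058
v -0.557 0.826 -1.941
v -0.416 0.387 -2.018
v -0.141 0.099 -2.263
v 0.181 0.054 -2.599
v 0.447 0.266 -2.919
v -1.2 2.65 1.022
v -0.213 2.323 0.871
v -1.02 2.63 2.238
v -0.175 2.824 0.874
v -0.371 3.286 0.91
v -0.757 3.601 0.973
v -1.245 3.699 1.046
v -1.722 3.556 1.114
v -2.079 3.206 1.16
v -2.235 2.729 1.175
v -2.154 2.233 1.155
v -1.854 1.833 1.104
v -1.404 1.62 1.034
v -0.907 1.643 0.962
v -0.478 1.897 0.903
v 1.825 1.514 -4.343
v 0.838 1.041 -3.346
v 1.019 3.332 -4.278
v 0.032 2.86 -3.282
v 2.388 1.74 -3.678
v 1.401 1.268 -2.682
v 1.582 3.559 -3.614
v 0.595 3.086 -2.617
v 3.423 -0.993 -4.217
v 3.797 -1.422 -4.691
v 3.457 -2.487 -2.843
v 4.051 -1.251 -4.513
v 4.161 -1.022 -4.266
v 4.102 -0.786 -4.009
v 3.888 -0.598 -3.799
v 3.567 -0.5 -3.685
v 3.213 -0.515 -3.693
v 2.908 -0.64 -3.821
v 2.72 -0.846 -4.04
v 2.694 -1.086 -4.3
v 2.835 -1.304 -4.541
v 3.11 -1.451 -4.707
v 3.458 -1.494 -4.762
f 1 38 17
f 38 12 41
f 17 41 6
f 38 41 17
f 1 17 13
f 17 6 18
f 13 18 2
f 17 18 13
f 1 13 22
f 13 2 23
f 22 23 8
f 13 23 22
f 1 22 34
f 22 8 37
f 34 37 11
f 22 37 34
f 1 34 38
f 34 11 42
f 38 42 12
f 34 42 38
f 2 18 29
f 18 6 32
f 29 32 10
f 18 32 29
f 6 41 19
f 41 12 40
f 19 40 5
f 41 40 19
f 12 42 39
f 42 11 35
f 39 35 3
f 42 35 39
f 11 37 36
f 37 8 24
f 36 24 7
f 37 24 36
f 8 23 28
f 23 2 25
f 28 25 9
f 23 25 28
f 4 30 16
f 30 10 31
f 16 31 5
f 30 31 16
f 4 16 14
f 16 5 15
f 14 15 3
f 16 15 14
f 4 14 21
f 14 3 20
f 21 20 7
f 14 20 21
f 4 21 26
f 21 7 27
f 26 27 9
f 21 27 26
f 4 26 30
f 26 9 33
f 30 33 10
f 26 33 30
f 5 31 19
f 31 10 32
f 19 32 6
f 31 32 19
f 3 15 39
f 15 5 40
f 39 40 12
f 15 40 39
f 7 20 36
f 20 3 35
f 36 35 11
f 20 35 36
f 9 27 28
f 27 7 24
f 28 24 8
f 27 24 28
f 10 33 29
f 33 9 25
f 29 25 2
f 33 25 29
f 44 43 46
f 44 46 45
f 46 43 47
f 46 47 45
f 47 43 48
f 47 48 45
f 48 43 49
f 48 49 45
f 49 43 50
f 49 50 45
f 50 43 51
f 50 51 45
f 51 43 52
f 51 52 45
f 52 43 53
f 52 53 45
f 53 43 54
f 53 54 45
f 54 43 55
f 54 55 45
f 55 43 44
f 55 44 45
f 57 56 59
f 57 59 58
f 59 56 60
f 59 60 58
f 60 56 61
f 60 61 58
f 61 56 62
f 61 62 58
f 62 56 63
f 62 63 58
f 63 56 64
f 63 64 58
f 64 56 65
f 64 65 58
f 65 56 66
f 65 66 58
f 66 56 67
f 66 67 58
f 67 56 68
f 67 68 58
f 68 56 69
f 68 69 58
f 69 56 70
f 69 70 58
f 70 56 57
f 70 57 58
f 72 74 71
f 75 72 71
f 71 74 73
f 73 75 71
f 72 78 74
f 76 72 75
f 76 78 72
f 74 78 73
f 77 75 73
f 73 78 77
f 77 76 75
f 78 76 77
f 80 79 82
f 80 82 81
f 82 79 83
f 82 83 81
f 83 79 84
f 83 84 81
f 84 79 85
f 84 85 81
f 85 79 86
f 85 86 81
f 86 79 87
f 86 87 81
f 87 79 88
f 87 88 81
f 88 79 89
f 88 89 81
f 89 79 90
f 89 90 81
f 90 79 91
f 90 91 81
f 91 79 92
f 91 92 81
f 92 79 93
f 92 93 81
f 93 79 80
f 93 80 81



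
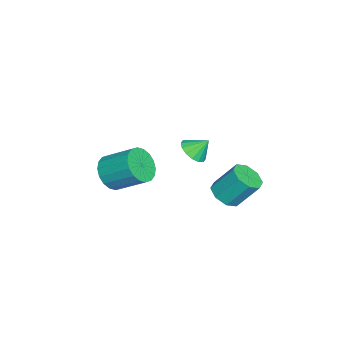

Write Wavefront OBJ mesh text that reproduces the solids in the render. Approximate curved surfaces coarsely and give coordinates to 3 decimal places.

v -2.102 -4.157 -2.627
v -1.439 -3.803 -3.347
v -1.156 -2.27 -2.332
v -1.818 -2.623 -1.613
v -1.846 -3.634 -3.489
v -1.562 -2.101 -2.475
v -2.303 -3.568 -3.461
v -2.02 -2.035 -2.446
v -2.72 -3.619 -3.267
v -2.437 -2.086 -2.253
v -3.015 -3.776 -2.947
v -2.732 -2.243 -1.933
v -3.129 -4.009 -2.563
v -2.846 -2.476 -1.549
v -3.04 -4.271 -2.192
v -2.756 -2.737 -1.178
v -2.764 -4.51 -1.908
v -2.481 -2.977 -0.893
v -2.358 -4.679 -1.765
v -2.074 -3.146 -0.751
v -1.9 -4.745 -1.794
v -1.617 -3.212 -0.779
v -1.483 -4.694 -1.987
v -1.2 -3.161 -0.973
v -1.188 -4.537 -2.307
v -0.905 -3.004 -1.293
v -1.074 -4.304 -2.691
v -0.791 -2.771 -1.677
v -1.164 -4.043 -3.062
v -0.88 -2.509 -2.048
v -2.169 1.339 -3.387
v -1.735 1.963 -3.83
v -1.817 3.025 -2.416
v -2.251 2.401 -1.973
v -2.403 2.011 -3.905
v -2.484 3.073 -2.491
v -2.934 1.666 -3.676
v -3.015 2.727 -2.262
v -3.017 1.129 -3.278
v -3.098 2.19 -1.864
v -2.603 0.715 -2.944
v -2.685 1.777 -1.53
v -1.936 0.667 -2.869
v -2.017 1.729 -1.455
v -1.405 1.013 -3.098
v -1.486 2.074 -1.684
v -1.322 1.55 -3.496
v -1.403 2.611 -2.082
v -0.097 0.203 1.013
v 0.531 0.572 0.763
v -0.203 0.897 1.767
v 0.228 0.74 0.566
v -0.163 0.764 0.489
v -0.535 0.637 0.552
v -0.79 0.395 0.739
v -0.86 0.101 0.999
v -0.725 -0.165 1.263
v -0.421 -0.333 1.46
v -0.031 -0.357 1.537
v 0.342 -0.231 1.474
v 0.597 0.012 1.287
v 0.666 0.306 1.026
f 2 1 5
f 2 5 3
f 3 5 6
f 3 6 4
f 5 1 7
f 5 7 6
f 6 7 8
f 6 8 4
f 7 1 9
f 7 9 8
f 8 9 10
f 8 10 4
f 9 1 11
f 9 11 10
f 10 11 12
f 10 12 4
f 11 1 13
f 11 13 12
f 12 13 14
f 12 14 4
f 13 1 15
f 13 15 14
f 14 15 16
f 14 16 4
f 15 1 17
f 15 17 16
f 16 17 18
f 16 18 4
f 17 1 19
f 17 19 18
f 18 19 20
f 18 20 4
f 19 1 21
f 19 21 20
f 20 21 22
f 20 22 4
f 21 1 23
f 21 23 22
f 22 23 24
f 22 24 4
f 23 1 25
f 23 25 24
f 24 25 26
f 24 26 4
f 25 1 27
f 25 27 26
f 26 27 28
f 26 28 4
f 27 1 29
f 27 29 28
f 28 29 30
f 28 30 4
f 29 1 2
f 29 2 30
f 30 2 3
f 30 3 4
f 32 31 35
f 32 35 33
f 33 35 36
f 33 36 34
f 35 31 37
f 35 37 36
f 36 37 38
f 36 38 34
f 37 31 39
f 37 39 38
f 38 39 40
f 38 40 34
f 39 31 41
f 39 41 40
f 40 41 42
f 40 42 34
f 41 31 43
f 41 43 42
f 42 43 44
f 42 44 34
f 43 31 45
f 43 45 44
f 44 45 46
f 44 46 34
f 45 31 47
f 45 47 46
f 46 47 48
f 46 48 34
f 47 31 32
f 47 32 48
f 48 32 33
f 48 33 34
f 50 49 52
f 50 52 51
f 52 49 53
f 52 53 51
f 53 49 54
f 53 54 51
f 54 49 55
f 54 55 51
f 55 49 56
f 55 56 51
f 56 49 57
f 56 57 51
f 57 49 58
f 57 58 51
f 58 49 59
f 58 59 51
f 59 49 60
f 59 60 51
f 60 49 61
f 60 61 51
f 61 49 62
f 61 62 51
f 62 49 50
f 62 50 51



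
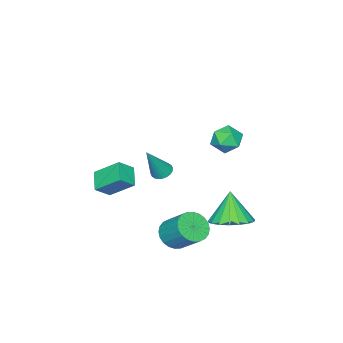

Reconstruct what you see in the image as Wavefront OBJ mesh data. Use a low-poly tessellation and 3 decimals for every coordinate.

v -2.147 3.226 -3.43
v -1.276 3.717 -3.022
v -2.633 2.794 -1.87
v -1.604 4.068 -3.027
v -2.04 4.253 -3.112
v -2.497 4.234 -3.259
v -2.884 4.015 -3.441
v -3.126 3.641 -3.62
v -3.174 3.184 -3.762
v -3.018 2.735 -3.837
v -2.69 2.384 -3.833
v -2.255 2.2 -3.748
v -1.798 2.219 -3.6
v -1.41 2.437 -3.419
v -1.168 2.812 -3.24
v -1.12 3.269 -3.098
v -4.033 -2.177 -3.186
v -3.605 -2.445 -3.45
v -3.067 -2.343 -1.454
v -3.54 -2.233 -3.466
v -3.55 -2.013 -3.44
v -3.633 -1.817 -3.374
v -3.778 -1.676 -3.28
v -3.961 -1.612 -3.172
v -4.155 -1.634 -3.066
v -4.331 -1.738 -2.978
v -4.461 -1.91 -2.922
v -4.526 -2.122 -2.906
v -4.516 -2.342 -2.933
v -4.432 -2.538 -2.998
v -4.288 -2.678 -3.092
v -4.105 -2.743 -3.2
v -3.91 -2.721 -3.306
v -3.735 -2.617 -3.394
v -1.024 4.346 2.51
v -0.457 4.704 2.944
v -0.803 3.236 3.136
v -0.236 3.594 3.57
v -1.003 3.79 3.677
v -1.14 4.475 3.29
v -0.12 3.465 2.79
v -0.257 4.15 2.403
v 0.102 4.159 3.117
v -0.444 4.36 3.665
v -0.816 3.58 2.415
v -1.362 3.781 2.963
v 1.615 2.852 -2.332
v 2.008 2.338 -1.828
v 2.159 3.474 -0.785
v 1.765 3.988 -1.288
v 2.252 2.459 -1.996
v 2.402 3.596 -0.953
v 2.398 2.641 -2.215
v 2.549 3.777 -1.172
v 2.426 2.854 -2.451
v 2.577 3.991 -1.408
v 2.33 3.067 -2.67
v 2.481 4.204 -1.627
v 2.125 3.248 -2.837
v 2.276 4.384 -1.794
v 1.842 3.368 -2.927
v 1.993 4.504 -1.884
v 1.525 3.409 -2.926
v 1.676 4.546 -1.883
v 1.221 3.366 -2.835
v 1.372 4.502 -1.792
v 0.978 3.244 -2.667
v 1.128 4.381 -1.624
v 0.831 3.063 -2.448
v 0.982 4.199 -1.405
v 0.803 2.849 -2.212
v 0.954 3.986 -1.169
v 0.899 2.636 -1.993
v 1.05 3.773 -0.95
v 1.104 2.456 -1.826
v 1.255 3.592 -0.783
v 1.387 2.336 -1.736
v 1.538 3.472 -0.693
v 1.704 2.294 -1.737
v 1.855 3.431 -0.694
v 0.382 -2.676 -1.163
v 0.036 -1.483 -0.204
v -0.319 -2.383 -1.781
v -0.665 -1.189 -0.822
v 1.125 -2.031 -1.698
v 0.779 -0.837 -0.739
v 0.424 -1.737 -2.316
v 0.078 -0.544 -1.357
f 2 1 4
f 2 4 3
f 4 1 5
f 4 5 3
f 5 1 6
f 5 6 3
f 6 1 7
f 6 7 3
f 7 1 8
f 7 8 3
f 8 1 9
f 8 9 3
f 9 1 10
f 9 10 3
f 10 1 11
f 10 11 3
f 11 1 12
f 11 12 3
f 12 1 13
f 12 13 3
f 13 1 14
f 13 14 3
f 14 1 15
f 14 15 3
f 15 1 16
f 15 16 3
f 16 1 2
f 16 2 3
f 18 17 20
f 18 20 19
f 20 17 21
f 20 21 19
f 21 17 22
f 21 22 19
f 22 17 23
f 22 23 19
f 23 17 24
f 23 24 19
f 24 17 25
f 24 25 19
f 25 17 26
f 25 26 19
f 26 17 27
f 26 27 19
f 27 17 28
f 27 28 19
f 28 17 29
f 28 29 19
f 29 17 30
f 29 30 19
f 30 17 31
f 30 31 19
f 31 17 32
f 31 32 19
f 32 17 33
f 32 33 19
f 33 17 34
f 33 34 19
f 34 17 18
f 34 18 19
f 35 46 40
f 35 40 36
f 35 36 42
f 35 42 45
f 35 45 46
f 36 40 44
f 40 46 39
f 46 45 37
f 45 42 41
f 42 36 43
f 38 44 39
f 38 39 37
f 38 37 41
f 38 41 43
f 38 43 44
f 39 44 40
f 37 39 46
f 41 37 45
f 43 41 42
f 44 43 36
f 48 47 51
f 48 51 49
f 49 51 52
f 49 52 50
f 51 47 53
f 51 53 52
f 52 53 54
f 52 54 50
f 53 47 55
f 53 55 54
f 54 55 56
f 54 56 50
f 55 47 57
f 55 57 56
f 56 57 58
f 56 58 50
f 57 47 59
f 57 59 58
f 58 59 60
f 58 60 50
f 59 47 61
f 59 61 60
f 60 61 62
f 60 62 50
f 61 47 63
f 61 63 62
f 62 63 64
f 62 64 50
f 63 47 65
f 63 65 64
f 64 65 66
f 64 66 50
f 65 47 67
f 65 67 66
f 66 67 68
f 66 68 50
f 67 47 69
f 67 69 68
f 68 69 70
f 68 70 50
f 69 47 71
f 69 71 70
f 70 71 72
f 70 72 50
f 71 47 73
f 71 73 72
f 72 73 74
f 72 74 50
f 73 47 75
f 73 75 74
f 74 75 76
f 74 76 50
f 75 47 77
f 75 77 76
f 76 77 78
f 76 78 50
f 77 47 79
f 77 79 78
f 78 79 80
f 78 80 50
f 79 47 48
f 79 48 80
f 80 48 49
f 80 49 50
f 82 84 81
f 85 82 81
f 81 84 83
f 83 85 81
f 82 88 84
f 86 82 85
f 86 88 82
f 84 88 83
f 87 85 83
f 83 88 87
f 87 86 85
f 88 86 87



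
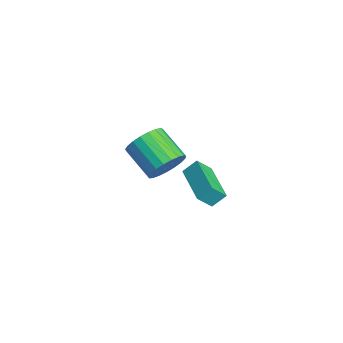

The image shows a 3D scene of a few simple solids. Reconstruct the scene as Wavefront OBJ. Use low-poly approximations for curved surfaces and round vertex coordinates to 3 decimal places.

v -1.559 -0.128 -2.137
v -1.523 0.476 -1.584
v -1.585 0.513 -2.837
v -1.548 1.118 -2.284
v 0.408 -0.158 -2.236
v 0.445 0.447 -1.683
v 0.383 0.484 -2.936
v 0.419 1.088 -2.383
v 2.619 -2.103 2.114
v 2.895 -1.746 2.847
v 1.617 -2.261 3.578
v 1.341 -2.617 2.846
v 2.704 -1.48 2.701
v 1.426 -1.995 3.433
v 2.5 -1.322 2.455
v 1.222 -1.837 3.186
v 2.315 -1.299 2.149
v 1.037 -1.813 2.881
v 2.184 -1.415 1.837
v 0.905 -1.929 2.569
v 2.127 -1.65 1.574
v 0.849 -2.164 2.305
v 2.156 -1.963 1.403
v 0.878 -2.477 2.135
v 2.264 -2.3 1.356
v 0.986 -2.815 2.088
v 2.434 -2.603 1.44
v 1.156 -3.118 2.171
v 2.636 -2.82 1.64
v 1.358 -3.335 2.372
v 2.835 -2.913 1.922
v 1.557 -3.427 2.654
v 2.997 -2.865 2.238
v 1.719 -3.38 2.97
v 3.093 -2.686 2.532
v 1.815 -3.201 3.264
v 3.107 -2.406 2.754
v 1.829 -2.921 3.486
v 3.037 -2.073 2.865
v 1.759 -2.588 3.597
f 2 4 1
f 5 2 1
f 1 4 3
f 3 5 1
f 2 8 4
f 6 2 5
f 6 8 2
f 4 8 3
f 7 5 3
f 3 8 7
f 7 6 5
f 8 6 7
f 10 9 13
f 10 13 11
f 11 13 14
f 11 14 12
f 13 9 15
f 13 15 14
f 14 15 16
f 14 16 12
f 15 9 17
f 15 17 16
f 16 17 18
f 16 18 12
f 17 9 19
f 17 19 18
f 18 19 20
f 18 20 12
f 19 9 21
f 19 21 20
f 20 21 22
f 20 22 12
f 21 9 23
f 21 23 22
f 22 23 24
f 22 24 12
f 23 9 25
f 23 25 24
f 24 25 26
f 24 26 12
f 25 9 27
f 25 27 26
f 26 27 28
f 26 28 12
f 27 9 29
f 27 29 28
f 28 29 30
f 28 30 12
f 29 9 31
f 29 31 30
f 30 31 32
f 30 32 12
f 31 9 33
f 31 33 32
f 32 33 34
f 32 34 12
f 33 9 35
f 33 35 34
f 34 35 36
f 34 36 12
f 35 9 37
f 35 37 36
f 36 37 38
f 36 38 12
f 37 9 39
f 37 39 38
f 38 39 40
f 38 40 12
f 39 9 10
f 39 10 40
f 40 10 11
f 40 11 12



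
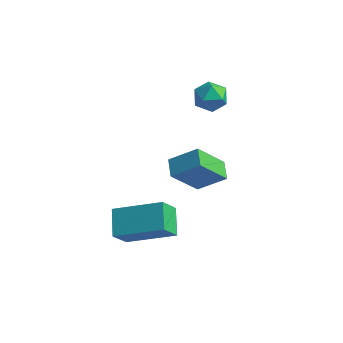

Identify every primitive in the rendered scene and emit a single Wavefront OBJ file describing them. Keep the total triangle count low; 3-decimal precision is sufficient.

v -3.239 0.935 2.596
v -2.622 1.389 2.557
v -2.578 0.091 3.223
v -1.961 0.545 3.184
v -2.56 0.748 3.619
v -2.969 1.269 3.231
v -2.231 0.211 2.549
v -2.64 0.732 2.161
v -1.999 0.942 2.528
v -2.202 1.274 3.19
v -2.998 0.206 2.59
v -3.201 0.538 3.252
v -2.841 -2.031 0.054
v -1.797 -1.552 0.871
v -3.324 -1.354 0.273
v -2.28 -0.875 1.09
v -2.16 -1.085 -1.37
v -1.116 -0.606 -0.553
v -2.643 -0.408 -1.151
v -1.599 0.071 -0.334
v -3.701 -4.041 -2.895
v -3.891 -4.738 -1.899
v -4.293 -3.08 -2.336
v -4.484 -3.776 -1.34
v -1.816 -3.364 -2.06
v -2.007 -4.06 -1.064
v -2.409 -2.402 -1.501
v -2.599 -3.099 -0.505
f 1 12 6
f 1 6 2
f 1 2 8
f 1 8 11
f 1 11 12
f 2 6 10
f 6 12 5
f 12 11 3
f 11 8 7
f 8 2 9
f 4 10 5
f 4 5 3
f 4 3 7
f 4 7 9
f 4 9 10
f 5 10 6
f 3 5 12
f 7 3 11
f 9 7 8
f 10 9 2
f 14 16 13
f 17 14 13
f 13 16 15
f 15 17 13
f 14 20 16
f 18 14 17
f 18 20 14
f 16 20 15
f 19 17 15
f 15 20 19
f 19 18 17
f 20 18 19
f 22 24 21
f 25 22 21
f 21 24 23
f 23 25 21
f 22 28 24
f 26 22 25
f 26 28 22
f 24 28 23
f 27 25 23
f 23 28 27
f 27 26 25
f 28 26 27



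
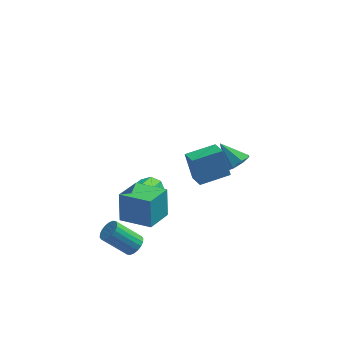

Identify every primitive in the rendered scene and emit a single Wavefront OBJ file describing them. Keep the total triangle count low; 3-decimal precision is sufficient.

v -3.38 -3.759 -1.936
v -3.461 -3.228 -0.114
v -2.603 -2.127 -2.377
v -2.685 -1.597 -0.554
v -1.555 -4.543 -1.626
v -1.637 -4.013 0.197
v -0.779 -2.912 -2.066
v -0.86 -2.381 -0.244
v -2.082 0.344 -2.999
v -1.249 0.249 -2.935
v -1.546 -1.598 -1.798
v -2.378 -1.504 -1.861
v -1.496 0.589 -2.448
v -1.793 -1.259 -1.311
v -2.086 0.785 -2.284
v -2.383 -1.063 -1.146
v -2.673 0.722 -2.538
v -2.97 -1.125 -1.401
v -2.914 0.438 -3.062
v -3.211 -1.409 -1.925
v -2.667 0.099 -3.549
v -2.964 -1.749 -2.412
v -2.077 -0.097 -3.714
v -2.374 -1.945 -2.576
v -1.49 -0.035 -3.459
v -1.787 -1.882 -2.322
v 1.146 -4.796 2.73
v 0.683 -4.334 4.364
v 0.66 -3.773 2.303
v 0.197 -3.311 3.937
v 2.743 -3.949 2.943
v 2.28 -3.487 4.577
v 2.257 -2.926 2.516
v 1.794 -2.464 4.15
v -2.599 -3.601 -4.429
v -2.122 -3.405 -3.927
v -3.564 -3.482 -2.528
v -4.041 -3.679 -3.031
v -2.237 -3.124 -4.03
v -3.679 -3.201 -2.631
v -2.424 -2.938 -4.212
v -3.865 -3.015 -2.813
v -2.645 -2.883 -4.437
v -4.087 -2.96 -3.038
v -2.858 -2.97 -4.661
v -4.299 -3.048 -3.262
v -3.019 -3.183 -4.838
v -4.46 -3.26 -3.44
v -3.097 -3.478 -4.935
v -4.538 -3.556 -3.536
v -3.076 -3.798 -4.932
v -4.518 -3.875 -3.533
v -2.961 -4.079 -4.829
v -4.403 -4.156 -3.43
v -2.775 -4.265 -4.647
v -4.216 -4.342 -3.248
v -2.553 -4.32 -4.422
v -3.995 -4.397 -3.023
v -2.341 -4.232 -4.198
v -3.782 -4.31 -2.799
v -2.18 -4.02 -4.02
v -3.621 -4.097 -2.622
v -2.102 -3.724 -3.924
v -3.543 -3.802 -2.525
v 2.776 3.402 -3.068
v 3.456 3.47 -2.482
v 1.684 4.038 -1.872
v 3.376 4.04 -2.86
v 2.943 4.236 -3.36
v 2.413 3.944 -3.688
v 2.096 3.333 -3.653
v 2.177 2.763 -3.275
v 2.609 2.567 -2.776
v 3.139 2.86 -2.447
f 2 4 1
f 5 2 1
f 1 4 3
f 3 5 1
f 2 8 4
f 6 2 5
f 6 8 2
f 4 8 3
f 7 5 3
f 3 8 7
f 7 6 5
f 8 6 7
f 10 9 13
f 10 13 11
f 11 13 14
f 11 14 12
f 13 9 15
f 13 15 14
f 14 15 16
f 14 16 12
f 15 9 17
f 15 17 16
f 16 17 18
f 16 18 12
f 17 9 19
f 17 19 18
f 18 19 20
f 18 20 12
f 19 9 21
f 19 21 20
f 20 21 22
f 20 22 12
f 21 9 23
f 21 23 22
f 22 23 24
f 22 24 12
f 23 9 25
f 23 25 24
f 24 25 26
f 24 26 12
f 25 9 10
f 25 10 26
f 26 10 11
f 26 11 12
f 28 30 27
f 31 28 27
f 27 30 29
f 29 31 27
f 28 34 30
f 32 28 31
f 32 34 28
f 30 34 29
f 33 31 29
f 29 34 33
f 33 32 31
f 34 32 33
f 36 35 39
f 36 39 37
f 37 39 40
f 37 40 38
f 39 35 41
f 39 41 40
f 40 41 42
f 40 42 38
f 41 35 43
f 41 43 42
f 42 43 44
f 42 44 38
f 43 35 45
f 43 45 44
f 44 45 46
f 44 46 38
f 45 35 47
f 45 47 46
f 46 47 48
f 46 48 38
f 47 35 49
f 47 49 48
f 48 49 50
f 48 50 38
f 49 35 51
f 49 51 50
f 50 51 52
f 50 52 38
f 51 35 53
f 51 53 52
f 52 53 54
f 52 54 38
f 53 35 55
f 53 55 54
f 54 55 56
f 54 56 38
f 55 35 57
f 55 57 56
f 56 57 58
f 56 58 38
f 57 35 59
f 57 59 58
f 58 59 60
f 58 60 38
f 59 35 61
f 59 61 60
f 60 61 62
f 60 62 38
f 61 35 63
f 61 63 62
f 62 63 64
f 62 64 38
f 63 35 36
f 63 36 64
f 64 36 37
f 64 37 38
f 66 65 68
f 66 68 67
f 68 65 69
f 68 69 67
f 69 65 70
f 69 70 67
f 70 65 71
f 70 71 67
f 71 65 72
f 71 72 67
f 72 65 73
f 72 73 67
f 73 65 74
f 73 74 67
f 74 65 66
f 74 66 67



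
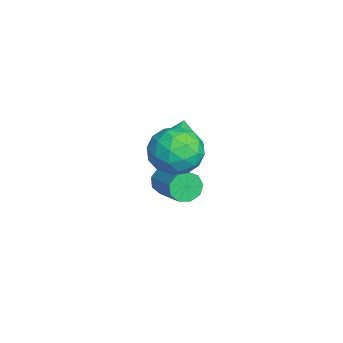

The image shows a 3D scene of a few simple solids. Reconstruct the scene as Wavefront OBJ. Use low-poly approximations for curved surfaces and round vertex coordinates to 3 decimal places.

v -2.809 1.797 -0.135
v -2.317 2.511 0.276
v -3.711 2.043 0.515
v -2.542 2.719 -0.115
v -2.839 2.679 -0.512
v -3.127 2.403 -0.808
v -3.33 1.965 -0.923
v -3.394 1.481 -0.828
v -3.3 1.082 -0.547
v -3.075 0.875 -0.156
v -2.778 0.914 0.241
v -2.49 1.19 0.537
v -2.287 1.629 0.653
v -2.223 2.112 0.557
v 0.389 2.439 1.402
v 1.219 1.801 0.962
v -0.119 1.039 2.478
v 0.711 0.401 2.038
v 0.966 1.282 2.707
v 1.28 2.148 2.042
v -0.18 0.692 1.398
v 0.134 1.558 0.733
v 0.867 0.721 0.96
v 1.576 1.085 1.769
v -0.476 1.755 1.671
v 0.233 2.119 2.48
v 0.849 2.243 1.088
v 0.251 0.597 2.352
v 0.401 1.115 2.745
v 0.889 0.74 2.487
v 0.885 2.447 1.722
v 1.373 2.071 1.464
v 1.224 1.767 2.489
v -0.273 0.769 1.976
v 0.215 0.393 1.718
v 0.211 2.1 0.953
v 0.699 1.725 0.695
v -0.124 1.073 0.951
v 1.13 1.233 0.828
v 0.831 0.41 1.461
v 0.307 0.581 1.084
v 0.492 1.09 0.693
v 1.546 1.447 1.304
v 1.247 0.624 1.936
v 1.398 1.142 2.329
v 1.582 1.651 1.938
v 1.339 0.812 1.302
v -0.147 2.216 1.504
v -0.446 1.393 2.136
v -0.482 1.189 1.502
v -0.298 1.698 1.111
v 0.269 2.43 1.979
v -0.03 1.607 2.612
v 0.608 1.75 2.747
v 0.793 2.259 2.356
v -0.239 2.028 2.138
v -3.612 1.389 -2.864
v -3.254 1.074 -3.416
v -1.77 1.697 -2.809
v -2.128 2.011 -2.256
v -3.395 1.535 -3.545
v -1.911 2.158 -2.938
v -3.637 1.928 -3.355
v -2.153 2.551 -2.748
v -3.868 2.069 -2.935
v -2.384 2.691 -2.328
v -3.979 1.891 -2.481
v -2.495 2.513 -1.874
v -3.918 1.478 -2.207
v -2.434 2.101 -1.6
v -3.714 1.024 -2.24
v -2.23 1.646 -1.633
v -3.462 0.74 -2.564
v -1.978 1.363 -1.957
v -3.28 0.76 -3.029
v -1.796 1.382 -2.422
f 2 1 4
f 2 4 3
f 4 1 5
f 4 5 3
f 5 1 6
f 5 6 3
f 6 1 7
f 6 7 3
f 7 1 8
f 7 8 3
f 8 1 9
f 8 9 3
f 9 1 10
f 9 10 3
f 10 1 11
f 10 11 3
f 11 1 12
f 11 12 3
f 12 1 13
f 12 13 3
f 13 1 14
f 13 14 3
f 14 1 2
f 14 2 3
f 15 52 31
f 52 26 55
f 31 55 20
f 52 55 31
f 15 31 27
f 31 20 32
f 27 32 16
f 31 32 27
f 15 27 36
f 27 16 37
f 36 37 22
f 27 37 36
f 15 36 48
f 36 22 51
f 48 51 25
f 36 51 48
f 15 48 52
f 48 25 56
f 52 56 26
f 48 56 52
f 16 32 43
f 32 20 46
f 43 46 24
f 32 46 43
f 20 55 33
f 55 26 54
f 33 54 19
f 55 54 33
f 26 56 53
f 56 25 49
f 53 49 17
f 56 49 53
f 25 51 50
f 51 22 38
f 50 38 21
f 51 38 50
f 22 37 42
f 37 16 39
f 42 39 23
f 37 39 42
f 18 44 30
f 44 24 45
f 30 45 19
f 44 45 30
f 18 30 28
f 30 19 29
f 28 29 17
f 30 29 28
f 18 28 35
f 28 17 34
f 35 34 21
f 28 34 35
f 18 35 40
f 35 21 41
f 40 41 23
f 35 41 40
f 18 40 44
f 40 23 47
f 44 47 24
f 40 47 44
f 19 45 33
f 45 24 46
f 33 46 20
f 45 46 33
f 17 29 53
f 29 19 54
f 53 54 26
f 29 54 53
f 21 34 50
f 34 17 49
f 50 49 25
f 34 49 50
f 23 41 42
f 41 21 38
f 42 38 22
f 41 38 42
f 24 47 43
f 47 23 39
f 43 39 16
f 47 39 43
f 58 57 61
f 58 61 59
f 59 61 62
f 59 62 60
f 61 57 63
f 61 63 62
f 62 63 64
f 62 64 60
f 63 57 65
f 63 65 64
f 64 65 66
f 64 66 60
f 65 57 67
f 65 67 66
f 66 67 68
f 66 68 60
f 67 57 69
f 67 69 68
f 68 69 70
f 68 70 60
f 69 57 71
f 69 71 70
f 70 71 72
f 70 72 60
f 71 57 73
f 71 73 72
f 72 73 74
f 72 74 60
f 73 57 75
f 73 75 74
f 74 75 76
f 74 76 60
f 75 57 58
f 75 58 76
f 76 58 59
f 76 59 60



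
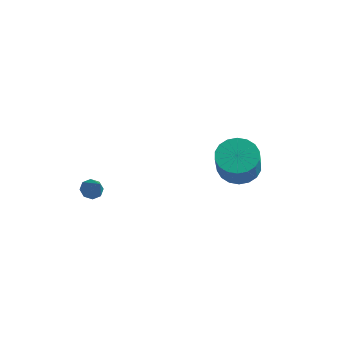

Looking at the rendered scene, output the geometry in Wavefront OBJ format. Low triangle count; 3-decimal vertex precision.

v -2.188 -0.558 -2.252
v -1.785 -0.486 -2.556
v -1.472 -0.922 -1.388
v -1.874 -0.168 -2.348
v -2.147 -0.078 -2.085
v -2.444 -0.27 -1.919
v -2.591 -0.63 -1.949
v -2.502 -0.948 -2.156
v -2.229 -1.038 -2.42
v -1.932 -0.847 -2.586
v 2.873 2.624 -0.688
v 3.722 2.943 -0.758
v 4.156 2.096 0.638
v 3.307 1.776 0.708
v 3.539 3.224 -0.531
v 3.973 2.377 0.865
v 3.223 3.386 -0.335
v 3.657 2.538 1.062
v 2.839 3.396 -0.209
v 3.273 2.549 1.188
v 2.461 3.254 -0.178
v 2.895 2.407 1.219
v 2.165 2.987 -0.248
v 2.599 2.14 1.149
v 2.009 2.648 -0.405
v 2.443 1.801 0.992
v 2.024 2.304 -0.618
v 2.458 1.457 0.778
v 2.207 2.023 -0.845
v 2.641 1.176 0.551
v 2.523 1.862 -1.042
v 2.957 1.014 0.355
v 2.907 1.851 -1.168
v 3.341 1.004 0.229
v 3.285 1.993 -1.199
v 3.719 1.146 0.198
v 3.581 2.26 -1.129
v 4.015 1.413 0.268
v 3.737 2.599 -0.972
v 4.171 1.752 0.425
f 2 1 4
f 2 4 3
f 4 1 5
f 4 5 3
f 5 1 6
f 5 6 3
f 6 1 7
f 6 7 3
f 7 1 8
f 7 8 3
f 8 1 9
f 8 9 3
f 9 1 10
f 9 10 3
f 10 1 2
f 10 2 3
f 12 11 15
f 12 15 13
f 13 15 16
f 13 16 14
f 15 11 17
f 15 17 16
f 16 17 18
f 16 18 14
f 17 11 19
f 17 19 18
f 18 19 20
f 18 20 14
f 19 11 21
f 19 21 20
f 20 21 22
f 20 22 14
f 21 11 23
f 21 23 22
f 22 23 24
f 22 24 14
f 23 11 25
f 23 25 24
f 24 25 26
f 24 26 14
f 25 11 27
f 25 27 26
f 26 27 28
f 26 28 14
f 27 11 29
f 27 29 28
f 28 29 30
f 28 30 14
f 29 11 31
f 29 31 30
f 30 31 32
f 30 32 14
f 31 11 33
f 31 33 32
f 32 33 34
f 32 34 14
f 33 11 35
f 33 35 34
f 34 35 36
f 34 36 14
f 35 11 37
f 35 37 36
f 36 37 38
f 36 38 14
f 37 11 39
f 37 39 38
f 38 39 40
f 38 40 14
f 39 11 12
f 39 12 40
f 40 12 13
f 40 13 14

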